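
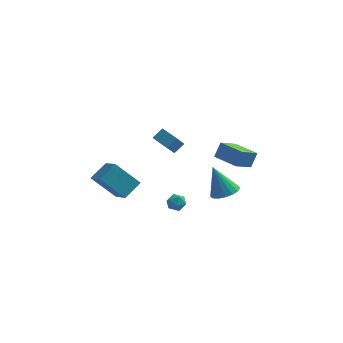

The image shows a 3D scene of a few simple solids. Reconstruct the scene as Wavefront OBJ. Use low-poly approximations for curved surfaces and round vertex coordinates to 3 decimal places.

v -0.623 2.354 -1.285
v -0.871 1.219 -0.086
v -0.101 2.847 -0.71
v -0.348 1.711 0.489
v 0.388 1.729 -1.669
v 0.141 0.593 -0.47
v 0.911 2.221 -1.094
v 0.663 1.086 0.105
v -2.839 -4.943 0.062
v -2.11 -3.963 0.806
v -3.683 -3.647 -0.818
v -2.955 -2.667 -0.074
v -1.345 -4.953 -1.386
v -0.617 -3.973 -0.642
v -2.19 -3.657 -2.266
v -1.461 -2.677 -1.522
v 4.033 -1.465 -2.618
v 4.775 -0.922 -2.382
v 3.227 -1.215 -0.662
v 4.471 -0.626 -2.545
v 4.066 -0.522 -2.725
v 3.654 -0.635 -2.88
v 3.329 -0.937 -2.976
v 3.164 -1.361 -2.989
v 3.199 -1.809 -2.917
v 3.425 -2.178 -2.777
v 3.789 -2.384 -2.6
v 4.21 -2.379 -2.428
v 4.59 -2.165 -2.299
v 4.842 -1.791 -2.243
v 4.909 -1.342 -2.273
v 2.579 3.675 -3.024
v 2.9 4.135 -1.997
v 3.376 4.788 -3.772
v 3.696 5.249 -2.745
v 4.104 2.591 -3.015
v 4.424 3.052 -1.988
v 4.9 3.705 -3.763
v 5.221 4.165 -2.736
v 0.455 -1.35 -3.956
v 0.96 -0.9 -4.052
v 1.2 -2.14 -3.748
v 1.705 -1.69 -3.844
v 1.298 -1.635 -3.298
v 0.837 -1.146 -3.427
v 1.323 -1.894 -4.373
v 0.862 -1.405 -4.502
v 1.496 -1.235 -4.31
v 1.48 -1.075 -3.646
v 0.68 -1.965 -4.154
v 0.664 -1.805 -3.49
f 2 4 1
f 5 2 1
f 1 4 3
f 3 5 1
f 2 8 4
f 6 2 5
f 6 8 2
f 4 8 3
f 7 5 3
f 3 8 7
f 7 6 5
f 8 6 7
f 10 12 9
f 13 10 9
f 9 12 11
f 11 13 9
f 10 16 12
f 14 10 13
f 14 16 10
f 12 16 11
f 15 13 11
f 11 16 15
f 15 14 13
f 16 14 15
f 18 17 20
f 18 20 19
f 20 17 21
f 20 21 19
f 21 17 22
f 21 22 19
f 22 17 23
f 22 23 19
f 23 17 24
f 23 24 19
f 24 17 25
f 24 25 19
f 25 17 26
f 25 26 19
f 26 17 27
f 26 27 19
f 27 17 28
f 27 28 19
f 28 17 29
f 28 29 19
f 29 17 30
f 29 30 19
f 30 17 31
f 30 31 19
f 31 17 18
f 31 18 19
f 33 35 32
f 36 33 32
f 32 35 34
f 34 36 32
f 33 39 35
f 37 33 36
f 37 39 33
f 35 39 34
f 38 36 34
f 34 39 38
f 38 37 36
f 39 37 38
f 40 51 45
f 40 45 41
f 40 41 47
f 40 47 50
f 40 50 51
f 41 45 49
f 45 51 44
f 51 50 42
f 50 47 46
f 47 41 48
f 43 49 44
f 43 44 42
f 43 42 46
f 43 46 48
f 43 48 49
f 44 49 45
f 42 44 51
f 46 42 50
f 48 46 47
f 49 48 41



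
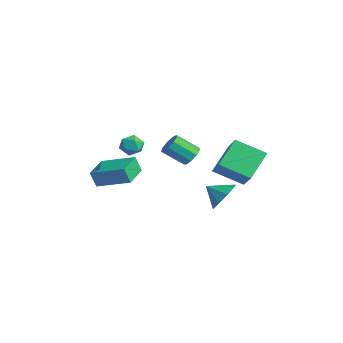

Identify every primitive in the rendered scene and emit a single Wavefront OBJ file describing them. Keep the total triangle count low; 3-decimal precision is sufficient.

v -3.486 -1.666 -0.377
v -2.908 -1.194 -0.36
v -3.092 -2.186 0.64
v -2.514 -1.714 0.657
v -3.206 -1.461 0.78
v -3.449 -1.14 0.152
v -2.551 -2.24 0.128
v -2.794 -1.919 -0.5
v -2.33 -1.548 -0.047
v -2.735 -1.068 0.355
v -3.265 -2.312 -0.075
v -3.67 -1.832 0.327
v -3.297 1.932 -1.403
v -2.973 2.251 -0.844
v -3.499 1.127 0.102
v -3.823 0.808 -0.457
v -3.432 2.423 -0.894
v -3.958 1.3 0.052
v -3.827 2.366 -1.182
v -4.353 1.242 -0.236
v -3.975 2.105 -1.574
v -4.501 0.982 -0.628
v -3.805 1.764 -1.885
v -4.331 0.64 -0.939
v -3.397 1.501 -1.971
v -3.923 0.377 -1.025
v -2.943 1.439 -1.791
v -3.469 0.316 -0.845
v -2.654 1.608 -1.43
v -3.18 0.485 -0.484
v -2.666 1.929 -1.056
v -3.192 0.805 -0.11
v 2.104 1.4 -2.114
v 2.933 1.191 -1.558
v 1.476 0.64 -1.466
v 2.518 1.784 -1.265
v 1.86 2.152 -1.469
v 1.345 2.079 -2.052
v 1.275 1.609 -2.671
v 1.69 1.016 -2.964
v 2.347 0.648 -2.76
v 2.862 0.721 -2.177
v 0.932 3.043 -2
v 0.006 1.636 -1.145
v 0.186 4.318 -0.711
v -0.74 2.91 0.145
v 2.36 2.77 -0.905
v 1.434 1.362 -0.049
v 1.614 4.044 0.385
v 0.688 2.637 1.24
v -1.79 -4.155 -1.993
v -1.909 -4.466 -1.018
v -2.996 -3.049 -1.787
v -3.115 -3.36 -0.813
v -0.425 -2.78 -1.387
v -0.544 -3.091 -0.413
v -1.631 -1.674 -1.182
v -1.75 -1.985 -0.207
f 1 12 6
f 1 6 2
f 1 2 8
f 1 8 11
f 1 11 12
f 2 6 10
f 6 12 5
f 12 11 3
f 11 8 7
f 8 2 9
f 4 10 5
f 4 5 3
f 4 3 7
f 4 7 9
f 4 9 10
f 5 10 6
f 3 5 12
f 7 3 11
f 9 7 8
f 10 9 2
f 14 13 17
f 14 17 15
f 15 17 18
f 15 18 16
f 17 13 19
f 17 19 18
f 18 19 20
f 18 20 16
f 19 13 21
f 19 21 20
f 20 21 22
f 20 22 16
f 21 13 23
f 21 23 22
f 22 23 24
f 22 24 16
f 23 13 25
f 23 25 24
f 24 25 26
f 24 26 16
f 25 13 27
f 25 27 26
f 26 27 28
f 26 28 16
f 27 13 29
f 27 29 28
f 28 29 30
f 28 30 16
f 29 13 31
f 29 31 30
f 30 31 32
f 30 32 16
f 31 13 14
f 31 14 32
f 32 14 15
f 32 15 16
f 34 33 36
f 34 36 35
f 36 33 37
f 36 37 35
f 37 33 38
f 37 38 35
f 38 33 39
f 38 39 35
f 39 33 40
f 39 40 35
f 40 33 41
f 40 41 35
f 41 33 42
f 41 42 35
f 42 33 34
f 42 34 35
f 44 46 43
f 47 44 43
f 43 46 45
f 45 47 43
f 44 50 46
f 48 44 47
f 48 50 44
f 46 50 45
f 49 47 45
f 45 50 49
f 49 48 47
f 50 48 49
f 52 54 51
f 55 52 51
f 51 54 53
f 53 55 51
f 52 58 54
f 56 52 55
f 56 58 52
f 54 58 53
f 57 55 53
f 53 58 57
f 57 56 55
f 58 56 57



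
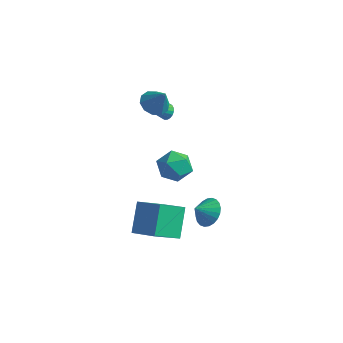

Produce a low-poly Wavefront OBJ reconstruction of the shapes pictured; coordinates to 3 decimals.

v 3.025 -1.958 -2.334
v 3.843 -2.086 -1.911
v 2.595 -2.622 -1.706
v 3.704 -1.812 -1.716
v 3.462 -1.561 -1.616
v 3.154 -1.37 -1.625
v 2.826 -1.269 -1.742
v 2.528 -1.273 -1.949
v 2.305 -1.38 -2.215
v 2.193 -1.576 -2.499
v 2.207 -1.83 -2.758
v 2.345 -2.104 -2.952
v 2.587 -2.355 -3.052
v 2.896 -2.546 -3.043
v 3.224 -2.647 -2.926
v 3.522 -2.643 -2.719
v 3.744 -2.535 -2.453
v 3.856 -2.34 -2.169
v -2.147 1.991 0.88
v -1.988 2.258 1.334
v -2.893 0.669 1.92
v -2.211 2.351 1.291
v -2.421 2.371 1.167
v -2.577 2.317 0.986
v -2.647 2.198 0.784
v -2.618 2.038 0.601
v -2.496 1.868 0.473
v -2.305 1.723 0.426
v -2.082 1.631 0.469
v -1.872 1.61 0.593
v -1.717 1.664 0.774
v -1.646 1.784 0.976
v -1.675 1.944 1.159
v -1.797 2.113 1.287
v 0.18 -2.589 1.089
v 0.704 -1.93 1.736
v 1.496 -2.55 -0.016
v 2.02 -1.891 0.631
v 1.862 -2.901 0.918
v 1.048 -2.925 1.6
v 1.152 -1.555 0.12
v 0.338 -1.579 0.802
v 1.304 -1.29 1.137
v 1.743 -2.122 1.63
v 0.457 -2.358 0.09
v 0.896 -3.19 0.583
v 0.481 -3.007 -4.812
v -0.151 -4.492 -3.736
v -0.001 -1.75 -3.36
v -0.633 -3.235 -2.284
v 2.053 -3.185 -4.136
v 1.421 -4.67 -3.06
v 1.571 -1.928 -2.684
v 0.939 -3.413 -1.608
v -1.869 0.346 2.89
v -1.208 0.017 2.43
v -1.071 0.214 4.13
v -1.149 0.552 2.448
v -1.364 1.007 2.635
v -1.773 1.21 2.92
v -2.218 1.083 3.194
v -2.53 0.674 3.351
v -2.59 0.14 3.333
v -2.374 -0.315 3.145
v -1.965 -0.518 2.861
v -1.52 -0.391 2.587
f 2 1 4
f 2 4 3
f 4 1 5
f 4 5 3
f 5 1 6
f 5 6 3
f 6 1 7
f 6 7 3
f 7 1 8
f 7 8 3
f 8 1 9
f 8 9 3
f 9 1 10
f 9 10 3
f 10 1 11
f 10 11 3
f 11 1 12
f 11 12 3
f 12 1 13
f 12 13 3
f 13 1 14
f 13 14 3
f 14 1 15
f 14 15 3
f 15 1 16
f 15 16 3
f 16 1 17
f 16 17 3
f 17 1 18
f 17 18 3
f 18 1 2
f 18 2 3
f 20 19 22
f 20 22 21
f 22 19 23
f 22 23 21
f 23 19 24
f 23 24 21
f 24 19 25
f 24 25 21
f 25 19 26
f 25 26 21
f 26 19 27
f 26 27 21
f 27 19 28
f 27 28 21
f 28 19 29
f 28 29 21
f 29 19 30
f 29 30 21
f 30 19 31
f 30 31 21
f 31 19 32
f 31 32 21
f 32 19 33
f 32 33 21
f 33 19 34
f 33 34 21
f 34 19 20
f 34 20 21
f 35 46 40
f 35 40 36
f 35 36 42
f 35 42 45
f 35 45 46
f 36 40 44
f 40 46 39
f 46 45 37
f 45 42 41
f 42 36 43
f 38 44 39
f 38 39 37
f 38 37 41
f 38 41 43
f 38 43 44
f 39 44 40
f 37 39 46
f 41 37 45
f 43 41 42
f 44 43 36
f 48 50 47
f 51 48 47
f 47 50 49
f 49 51 47
f 48 54 50
f 52 48 51
f 52 54 48
f 50 54 49
f 53 51 49
f 49 54 53
f 53 52 51
f 54 52 53
f 56 55 58
f 56 58 57
f 58 55 59
f 58 59 57
f 59 55 60
f 59 60 57
f 60 55 61
f 60 61 57
f 61 55 62
f 61 62 57
f 62 55 63
f 62 63 57
f 63 55 64
f 63 64 57
f 64 55 65
f 64 65 57
f 65 55 66
f 65 66 57
f 66 55 56
f 66 56 57



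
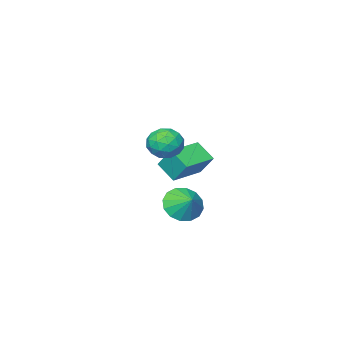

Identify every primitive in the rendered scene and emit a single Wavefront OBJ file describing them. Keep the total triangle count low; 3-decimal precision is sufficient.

v -4.162 -3.87 -1.582
v -4.243 -2.988 -0.421
v -4.277 -2.826 -2.382
v -4.358 -1.945 -1.221
v -2.282 -3.675 -1.599
v -2.363 -2.794 -0.438
v -2.397 -2.632 -2.399
v -2.478 -1.75 -1.238
v -1.716 -1.1 -3.298
v -0.672 -1.276 -3.361
v -1.524 -0.2 -2.642
v -0.786 -0.944 -3.783
v -1.148 -0.654 -4.075
v -1.663 -0.484 -4.159
v -2.192 -0.478 -4.012
v -2.593 -0.639 -3.674
v -2.759 -0.924 -3.236
v -2.645 -1.256 -2.814
v -2.283 -1.546 -2.521
v -1.768 -1.716 -2.437
v -1.239 -1.722 -2.584
v -0.838 -1.561 -2.922
v 1.869 3.119 3.022
v 2.632 3.181 2.54
v 1.948 1.659 2.96
v 2.711 1.721 2.478
v 2.705 1.964 3.35
v 2.656 2.866 3.388
v 1.924 1.974 2.112
v 1.875 2.876 2.15
v 2.666 2.473 1.978
v 3.149 2.467 2.743
v 1.431 2.373 2.757
v 1.914 2.367 3.522
v 2.243 3.278 2.786
v 2.337 1.562 2.714
v 2.333 1.705 3.226
v 2.782 1.741 2.943
v 2.257 3.093 3.284
v 2.706 3.129 3.002
v 2.749 2.414 3.477
v 1.874 1.711 2.498
v 2.323 1.747 2.216
v 1.798 3.099 2.557
v 2.247 3.135 2.274
v 1.831 2.426 2.023
v 2.712 2.898 2.173
v 2.759 2.04 2.137
v 2.296 2.189 1.922
v 2.267 2.719 1.944
v 2.996 2.895 2.623
v 3.042 2.037 2.586
v 3.039 2.18 3.098
v 3.01 2.71 3.121
v 3.016 2.479 2.292
v 1.538 2.803 2.914
v 1.584 1.945 2.877
v 1.57 2.13 2.379
v 1.541 2.66 2.402
v 1.821 2.8 3.363
v 1.868 1.942 3.327
v 2.313 2.121 3.556
v 2.284 2.651 3.578
v 1.564 2.361 3.208
f 2 4 1
f 5 2 1
f 1 4 3
f 3 5 1
f 2 8 4
f 6 2 5
f 6 8 2
f 4 8 3
f 7 5 3
f 3 8 7
f 7 6 5
f 8 6 7
f 10 9 12
f 10 12 11
f 12 9 13
f 12 13 11
f 13 9 14
f 13 14 11
f 14 9 15
f 14 15 11
f 15 9 16
f 15 16 11
f 16 9 17
f 16 17 11
f 17 9 18
f 17 18 11
f 18 9 19
f 18 19 11
f 19 9 20
f 19 20 11
f 20 9 21
f 20 21 11
f 21 9 22
f 21 22 11
f 22 9 10
f 22 10 11
f 23 60 39
f 60 34 63
f 39 63 28
f 60 63 39
f 23 39 35
f 39 28 40
f 35 40 24
f 39 40 35
f 23 35 44
f 35 24 45
f 44 45 30
f 35 45 44
f 23 44 56
f 44 30 59
f 56 59 33
f 44 59 56
f 23 56 60
f 56 33 64
f 60 64 34
f 56 64 60
f 24 40 51
f 40 28 54
f 51 54 32
f 40 54 51
f 28 63 41
f 63 34 62
f 41 62 27
f 63 62 41
f 34 64 61
f 64 33 57
f 61 57 25
f 64 57 61
f 33 59 58
f 59 30 46
f 58 46 29
f 59 46 58
f 30 45 50
f 45 24 47
f 50 47 31
f 45 47 50
f 26 52 38
f 52 32 53
f 38 53 27
f 52 53 38
f 26 38 36
f 38 27 37
f 36 37 25
f 38 37 36
f 26 36 43
f 36 25 42
f 43 42 29
f 36 42 43
f 26 43 48
f 43 29 49
f 48 49 31
f 43 49 48
f 26 48 52
f 48 31 55
f 52 55 32
f 48 55 52
f 27 53 41
f 53 32 54
f 41 54 28
f 53 54 41
f 25 37 61
f 37 27 62
f 61 62 34
f 37 62 61
f 29 42 58
f 42 25 57
f 58 57 33
f 42 57 58
f 31 49 50
f 49 29 46
f 50 46 30
f 49 46 50
f 32 55 51
f 55 31 47
f 51 47 24
f 55 47 51



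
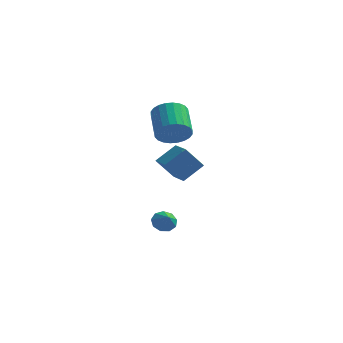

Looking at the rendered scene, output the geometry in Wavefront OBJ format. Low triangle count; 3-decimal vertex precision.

v -2.263 1.078 -3.535
v -1.86 0.789 -4.111
v -1.777 0.462 -2.885
v -1.612 1.198 -3.908
v -1.668 1.552 -3.531
v -2.003 1.684 -3.156
v -2.459 1.532 -2.958
v -2.824 1.169 -3.031
v -2.926 0.763 -3.339
v -2.718 0.505 -3.74
v -2.297 0.515 -4.044
v -1.861 1.557 -0.186
v -2.761 1.092 1.104
v -0.99 2.468 0.751
v -1.891 2.003 2.04
v -0.909 0.397 0.06
v -1.81 -0.068 1.349
v -0.039 1.308 0.996
v -0.939 0.843 2.286
v -1.731 1.155 3.26
v -1.393 0.736 4.173
v -2.15 2.306 5.173
v -2.489 2.725 4.26
v -1.066 0.965 4.062
v -1.824 2.534 5.063
v -0.84 1.222 3.83
v -1.598 2.791 4.831
v -0.75 1.469 3.511
v -1.508 3.038 4.511
v -0.809 1.668 3.153
v -1.567 3.238 4.154
v -1.009 1.789 2.812
v -1.767 3.359 3.813
v -1.319 1.814 2.539
v -2.077 3.384 3.54
v -1.691 1.738 2.375
v -2.449 3.308 3.376
v -2.07 1.574 2.347
v -2.827 3.144 3.347
v -2.396 1.346 2.457
v -3.154 2.915 3.458
v -2.622 1.089 2.689
v -3.38 2.658 3.69
v -2.712 0.842 3.009
v -3.47 2.411 4.009
v -2.653 0.642 3.366
v -3.411 2.212 4.367
v -2.453 0.521 3.707
v -3.211 2.091 4.708
v -2.143 0.496 3.98
v -2.901 2.066 4.981
v -1.771 0.572 4.144
v -2.529 2.142 5.145
f 2 1 4
f 2 4 3
f 4 1 5
f 4 5 3
f 5 1 6
f 5 6 3
f 6 1 7
f 6 7 3
f 7 1 8
f 7 8 3
f 8 1 9
f 8 9 3
f 9 1 10
f 9 10 3
f 10 1 11
f 10 11 3
f 11 1 2
f 11 2 3
f 13 15 12
f 16 13 12
f 12 15 14
f 14 16 12
f 13 19 15
f 17 13 16
f 17 19 13
f 15 19 14
f 18 16 14
f 14 19 18
f 18 17 16
f 19 17 18
f 21 20 24
f 21 24 22
f 22 24 25
f 22 25 23
f 24 20 26
f 24 26 25
f 25 26 27
f 25 27 23
f 26 20 28
f 26 28 27
f 27 28 29
f 27 29 23
f 28 20 30
f 28 30 29
f 29 30 31
f 29 31 23
f 30 20 32
f 30 32 31
f 31 32 33
f 31 33 23
f 32 20 34
f 32 34 33
f 33 34 35
f 33 35 23
f 34 20 36
f 34 36 35
f 35 36 37
f 35 37 23
f 36 20 38
f 36 38 37
f 37 38 39
f 37 39 23
f 38 20 40
f 38 40 39
f 39 40 41
f 39 41 23
f 40 20 42
f 40 42 41
f 41 42 43
f 41 43 23
f 42 20 44
f 42 44 43
f 43 44 45
f 43 45 23
f 44 20 46
f 44 46 45
f 45 46 47
f 45 47 23
f 46 20 48
f 46 48 47
f 47 48 49
f 47 49 23
f 48 20 50
f 48 50 49
f 49 50 51
f 49 51 23
f 50 20 52
f 50 52 51
f 51 52 53
f 51 53 23
f 52 20 21
f 52 21 53
f 53 21 22
f 53 22 23



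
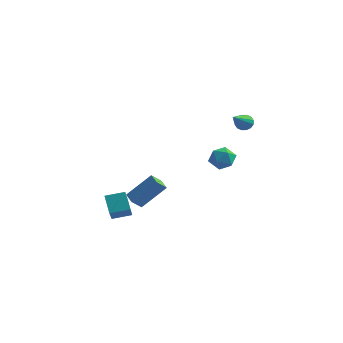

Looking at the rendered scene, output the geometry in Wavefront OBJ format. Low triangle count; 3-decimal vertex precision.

v 1.109 4.588 1.41
v 1.596 4.433 1.135
v 1.191 2.792 2.57
v 1.688 4.591 1.373
v 1.625 4.748 1.621
v 1.424 4.863 1.813
v 1.139 4.903 1.896
v 0.845 4.86 1.85
v 0.623 4.744 1.685
v 0.53 4.586 1.447
v 0.593 4.429 1.199
v 0.794 4.314 1.008
v 1.08 4.273 0.924
v 1.373 4.317 0.971
v -3.546 0.135 -3.897
v -3.891 -0.423 -3.28
v -2.393 0.991 -2.475
v -2.739 0.433 -1.859
v -2.921 -0.433 -4.061
v -3.267 -0.991 -3.445
v -1.769 0.423 -2.64
v -2.114 -0.135 -2.023
v 0.968 2.313 0.356
v 1.672 2.284 -0.14
v 0.328 1.416 -0.5
v 1.032 1.387 -0.996
v 1.047 1.039 -0.208
v 1.442 1.593 0.321
v 0.558 2.107 -0.961
v 0.953 2.661 -0.432
v 1.419 2.157 -0.955
v 1.721 1.497 -0.489
v 0.279 2.203 -0.151
v 0.581 1.543 0.315
v -3.181 -3.516 -3.59
v -2.817 -4.442 -2.634
v -3.83 -2.849 -2.697
v -3.465 -3.775 -1.741
v -2.235 -2.905 -3.359
v -1.87 -3.831 -2.403
v -2.883 -2.238 -2.466
v -2.519 -3.164 -1.51
f 2 1 4
f 2 4 3
f 4 1 5
f 4 5 3
f 5 1 6
f 5 6 3
f 6 1 7
f 6 7 3
f 7 1 8
f 7 8 3
f 8 1 9
f 8 9 3
f 9 1 10
f 9 10 3
f 10 1 11
f 10 11 3
f 11 1 12
f 11 12 3
f 12 1 13
f 12 13 3
f 13 1 14
f 13 14 3
f 14 1 2
f 14 2 3
f 16 18 15
f 19 16 15
f 15 18 17
f 17 19 15
f 16 22 18
f 20 16 19
f 20 22 16
f 18 22 17
f 21 19 17
f 17 22 21
f 21 20 19
f 22 20 21
f 23 34 28
f 23 28 24
f 23 24 30
f 23 30 33
f 23 33 34
f 24 28 32
f 28 34 27
f 34 33 25
f 33 30 29
f 30 24 31
f 26 32 27
f 26 27 25
f 26 25 29
f 26 29 31
f 26 31 32
f 27 32 28
f 25 27 34
f 29 25 33
f 31 29 30
f 32 31 24
f 36 38 35
f 39 36 35
f 35 38 37
f 37 39 35
f 36 42 38
f 40 36 39
f 40 42 36
f 38 42 37
f 41 39 37
f 37 42 41
f 41 40 39
f 42 40 41



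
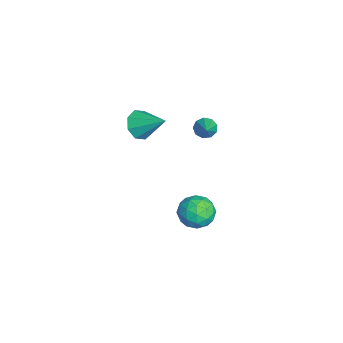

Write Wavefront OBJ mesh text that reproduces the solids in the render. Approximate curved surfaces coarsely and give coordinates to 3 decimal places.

v 3.947 3.072 1.8
v 4.439 2.3 1.562
v 2.641 2.34 1.478
v 3.133 1.568 1.24
v 3.097 1.846 2.144
v 3.904 2.298 2.343
v 3.176 2.342 0.697
v 3.983 2.794 0.896
v 3.962 1.848 0.881
v 3.913 1.542 1.775
v 3.167 3.098 1.265
v 3.118 2.792 2.159
v 4.308 2.75 1.709
v 2.772 1.89 1.331
v 2.751 2.053 1.862
v 3.04 1.599 1.722
v 3.993 2.75 2.168
v 4.282 2.295 2.028
v 3.494 2.029 2.37
v 2.798 2.345 1.012
v 3.087 1.89 0.872
v 4.04 3.041 1.318
v 4.329 2.587 1.178
v 3.586 2.611 0.67
v 4.317 2.031 1.169
v 3.549 1.6 0.98
v 3.574 2.055 0.661
v 4.049 2.321 0.777
v 4.288 1.851 1.694
v 3.52 1.42 1.505
v 3.499 1.584 2.036
v 3.973 1.85 2.153
v 4.008 1.585 1.294
v 3.56 3.22 1.535
v 2.792 2.789 1.346
v 3.107 2.79 0.887
v 3.581 3.056 1.004
v 3.531 3.04 2.06
v 2.763 2.609 1.871
v 3.031 2.319 2.263
v 3.506 2.585 2.379
v 3.072 3.055 1.746
v -2.843 3.144 1.891
v -2.526 3.407 1.454
v -1.717 3.116 2.689
v -2.692 3.692 1.698
v -2.928 3.721 2.032
v -3.125 3.48 2.3
v -3.189 3.082 2.377
v -3.091 2.713 2.226
v -2.877 2.546 1.919
v -2.647 2.658 1.598
v -2.509 2.998 1.414
v -2.596 -0.008 2.505
v -2.114 0.225 1.806
v -1.764 1.188 3.475
v -2.684 0.58 1.856
v -3.202 0.591 2.286
v -3.365 0.251 2.845
v -3.077 -0.24 3.204
v -2.507 -0.596 3.154
v -1.989 -0.607 2.723
v -1.826 -0.267 2.165
f 1 38 17
f 38 12 41
f 17 41 6
f 38 41 17
f 1 17 13
f 17 6 18
f 13 18 2
f 17 18 13
f 1 13 22
f 13 2 23
f 22 23 8
f 13 23 22
f 1 22 34
f 22 8 37
f 34 37 11
f 22 37 34
f 1 34 38
f 34 11 42
f 38 42 12
f 34 42 38
f 2 18 29
f 18 6 32
f 29 32 10
f 18 32 29
f 6 41 19
f 41 12 40
f 19 40 5
f 41 40 19
f 12 42 39
f 42 11 35
f 39 35 3
f 42 35 39
f 11 37 36
f 37 8 24
f 36 24 7
f 37 24 36
f 8 23 28
f 23 2 25
f 28 25 9
f 23 25 28
f 4 30 16
f 30 10 31
f 16 31 5
f 30 31 16
f 4 16 14
f 16 5 15
f 14 15 3
f 16 15 14
f 4 14 21
f 14 3 20
f 21 20 7
f 14 20 21
f 4 21 26
f 21 7 27
f 26 27 9
f 21 27 26
f 4 26 30
f 26 9 33
f 30 33 10
f 26 33 30
f 5 31 19
f 31 10 32
f 19 32 6
f 31 32 19
f 3 15 39
f 15 5 40
f 39 40 12
f 15 40 39
f 7 20 36
f 20 3 35
f 36 35 11
f 20 35 36
f 9 27 28
f 27 7 24
f 28 24 8
f 27 24 28
f 10 33 29
f 33 9 25
f 29 25 2
f 33 25 29
f 44 43 46
f 44 46 45
f 46 43 47
f 46 47 45
f 47 43 48
f 47 48 45
f 48 43 49
f 48 49 45
f 49 43 50
f 49 50 45
f 50 43 51
f 50 51 45
f 51 43 52
f 51 52 45
f 52 43 53
f 52 53 45
f 53 43 44
f 53 44 45
f 55 54 57
f 55 57 56
f 57 54 58
f 57 58 56
f 58 54 59
f 58 59 56
f 59 54 60
f 59 60 56
f 60 54 61
f 60 61 56
f 61 54 62
f 61 62 56
f 62 54 63
f 62 63 56
f 63 54 55
f 63 55 56



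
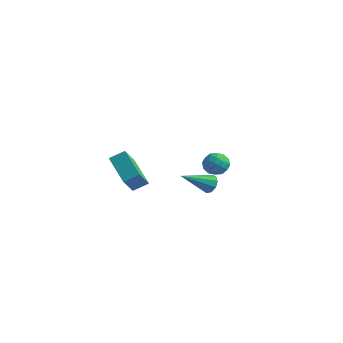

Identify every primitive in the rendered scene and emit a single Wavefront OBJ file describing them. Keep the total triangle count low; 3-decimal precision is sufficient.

v -0.699 4.515 -0.809
v 0.049 4.108 -0.675
v -1.389 3.332 -0.545
v -0.641 2.925 -0.411
v -0.913 3.523 0.148
v -0.486 4.254 -0.015
v -0.854 3.186 -1.205
v -0.427 3.917 -1.368
v -0.046 3.287 -0.92
v -0.083 3.495 -0.084
v -1.257 3.945 -1.136
v -1.294 4.153 -0.3
v -0.264 4.415 -0.765
v -1.076 3.025 -0.455
v -1.236 3.376 -0.126
v -0.796 3.137 -0.047
v -0.579 4.501 -0.378
v -0.139 4.262 -0.299
v -0.705 3.918 0.185
v -1.201 3.178 -0.921
v -0.761 2.939 -0.842
v -0.544 4.303 -1.173
v -0.104 4.064 -1.094
v -0.635 3.522 -1.405
v 0.119 3.693 -0.83
v -0.286 2.998 -0.675
v -0.412 3.152 -1.141
v -0.161 3.581 -1.237
v 0.098 3.816 -0.339
v -0.308 3.12 -0.184
v -0.468 3.472 0.145
v -0.217 3.902 0.049
v 0.042 3.333 -0.483
v -1.032 4.32 -1.036
v -1.438 3.624 -0.881
v -1.123 3.538 -1.269
v -0.872 3.968 -1.365
v -1.054 4.442 -0.545
v -1.459 3.747 -0.39
v -1.179 3.859 0.017
v -0.928 4.288 -0.079
v -1.382 4.107 -0.737
v -1.36 -3.856 0.922
v -1.235 -4.934 2.269
v -2.931 -2.952 1.792
v -2.806 -4.03 3.139
v -0.734 -3.21 1.381
v -0.609 -4.288 2.728
v -2.305 -2.306 2.251
v -2.18 -3.384 3.598
v 0.554 1.113 -0.53
v 0.934 0.64 -0.816
v -0.474 -0.393 0.59
v 1.133 0.79 -0.432
v 1.062 1.091 -0.094
v 0.753 1.402 0.04
v 0.351 1.577 -0.093
v 0.044 1.535 -0.431
v -0.024 1.296 -0.815
v 0.178 0.97 -1.067
v 0.557 0.711 -1.067
f 1 38 17
f 38 12 41
f 17 41 6
f 38 41 17
f 1 17 13
f 17 6 18
f 13 18 2
f 17 18 13
f 1 13 22
f 13 2 23
f 22 23 8
f 13 23 22
f 1 22 34
f 22 8 37
f 34 37 11
f 22 37 34
f 1 34 38
f 34 11 42
f 38 42 12
f 34 42 38
f 2 18 29
f 18 6 32
f 29 32 10
f 18 32 29
f 6 41 19
f 41 12 40
f 19 40 5
f 41 40 19
f 12 42 39
f 42 11 35
f 39 35 3
f 42 35 39
f 11 37 36
f 37 8 24
f 36 24 7
f 37 24 36
f 8 23 28
f 23 2 25
f 28 25 9
f 23 25 28
f 4 30 16
f 30 10 31
f 16 31 5
f 30 31 16
f 4 16 14
f 16 5 15
f 14 15 3
f 16 15 14
f 4 14 21
f 14 3 20
f 21 20 7
f 14 20 21
f 4 21 26
f 21 7 27
f 26 27 9
f 21 27 26
f 4 26 30
f 26 9 33
f 30 33 10
f 26 33 30
f 5 31 19
f 31 10 32
f 19 32 6
f 31 32 19
f 3 15 39
f 15 5 40
f 39 40 12
f 15 40 39
f 7 20 36
f 20 3 35
f 36 35 11
f 20 35 36
f 9 27 28
f 27 7 24
f 28 24 8
f 27 24 28
f 10 33 29
f 33 9 25
f 29 25 2
f 33 25 29
f 44 46 43
f 47 44 43
f 43 46 45
f 45 47 43
f 44 50 46
f 48 44 47
f 48 50 44
f 46 50 45
f 49 47 45
f 45 50 49
f 49 48 47
f 50 48 49
f 52 51 54
f 52 54 53
f 54 51 55
f 54 55 53
f 55 51 56
f 55 56 53
f 56 51 57
f 56 57 53
f 57 51 58
f 57 58 53
f 58 51 59
f 58 59 53
f 59 51 60
f 59 60 53
f 60 51 61
f 60 61 53
f 61 51 52
f 61 52 53



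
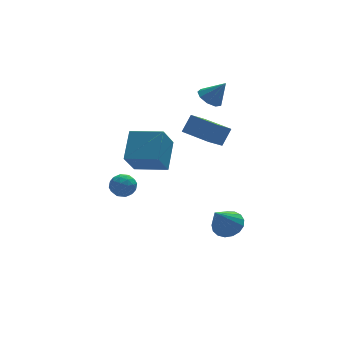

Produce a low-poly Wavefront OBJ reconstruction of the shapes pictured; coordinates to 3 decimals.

v -4.566 0.865 -2.407
v -3.835 1.346 -2.636
v -3.705 -0.166 -1.824
v -2.974 0.315 -2.053
v -3.529 0.616 -1.405
v -4.06 1.253 -1.765
v -3.48 -0.073 -2.695
v -4.011 0.564 -3.055
v -3.164 0.766 -2.814
v -3.194 1.192 -2.017
v -4.346 -0.012 -2.443
v -4.376 0.414 -1.646
v -4.276 1.196 -2.572
v -3.264 -0.016 -1.888
v -3.59 0.161 -1.507
v -3.16 0.444 -1.641
v -4.408 1.141 -2.06
v -3.979 1.424 -2.195
v -3.799 0.995 -1.472
v -3.561 -0.244 -2.265
v -3.132 0.039 -2.4
v -4.38 0.736 -2.819
v -3.95 1.019 -2.953
v -3.741 0.185 -2.988
v -3.452 1.138 -2.812
v -2.946 0.532 -2.469
v -3.243 0.304 -2.847
v -3.556 0.678 -3.058
v -3.469 1.388 -2.343
v -2.964 0.782 -2.001
v -3.289 0.959 -1.62
v -3.602 1.333 -1.831
v -3.075 1.047 -2.448
v -4.576 0.398 -2.459
v -4.071 -0.208 -2.117
v -3.938 -0.153 -2.629
v -4.251 0.221 -2.84
v -4.594 0.648 -1.991
v -4.088 0.042 -1.648
v -3.984 0.502 -1.402
v -4.297 0.876 -1.613
v -4.465 0.133 -2.012
v 2.381 2.678 3.191
v 3.02 3.294 2.993
v 3.239 2.222 4.549
v 2.583 3.549 3.355
v 2.051 3.397 3.64
v 1.673 2.908 3.715
v 1.627 2.311 3.545
v 1.933 1.886 3.209
v 2.448 1.831 2.864
v 2.932 2.172 2.673
v 3.158 2.75 2.724
v -4.114 -2.961 1.269
v -4.985 -3.849 2.784
v -3.329 -1.483 2.586
v -4.2 -2.371 4.101
v -2.44 -4.109 1.559
v -3.311 -4.997 3.074
v -1.655 -2.631 2.876
v -2.526 -3.519 4.391
v 1.719 -2.689 -4.718
v 2.565 -2.589 -4.12
v 0.601 -3.491 -3.002
v 2.33 -2.153 -4.069
v 1.956 -1.839 -4.166
v 1.528 -1.72 -4.39
v 1.143 -1.823 -4.689
v 0.89 -2.124 -4.994
v 0.828 -2.554 -5.236
v 0.969 -3.015 -5.36
v 1.282 -3.402 -5.336
v 1.696 -3.624 -5.171
v 2.115 -3.633 -4.902
v 2.443 -3.425 -4.591
v 2.605 -3.048 -4.309
v 2.053 -0.583 0.823
v 0.973 -1.137 1.652
v 1.063 1.348 0.825
v -0.016 0.794 1.655
v 2.736 -0.234 1.945
v 1.657 -0.788 2.775
v 1.747 1.697 1.948
v 0.667 1.143 2.777
f 1 38 17
f 38 12 41
f 17 41 6
f 38 41 17
f 1 17 13
f 17 6 18
f 13 18 2
f 17 18 13
f 1 13 22
f 13 2 23
f 22 23 8
f 13 23 22
f 1 22 34
f 22 8 37
f 34 37 11
f 22 37 34
f 1 34 38
f 34 11 42
f 38 42 12
f 34 42 38
f 2 18 29
f 18 6 32
f 29 32 10
f 18 32 29
f 6 41 19
f 41 12 40
f 19 40 5
f 41 40 19
f 12 42 39
f 42 11 35
f 39 35 3
f 42 35 39
f 11 37 36
f 37 8 24
f 36 24 7
f 37 24 36
f 8 23 28
f 23 2 25
f 28 25 9
f 23 25 28
f 4 30 16
f 30 10 31
f 16 31 5
f 30 31 16
f 4 16 14
f 16 5 15
f 14 15 3
f 16 15 14
f 4 14 21
f 14 3 20
f 21 20 7
f 14 20 21
f 4 21 26
f 21 7 27
f 26 27 9
f 21 27 26
f 4 26 30
f 26 9 33
f 30 33 10
f 26 33 30
f 5 31 19
f 31 10 32
f 19 32 6
f 31 32 19
f 3 15 39
f 15 5 40
f 39 40 12
f 15 40 39
f 7 20 36
f 20 3 35
f 36 35 11
f 20 35 36
f 9 27 28
f 27 7 24
f 28 24 8
f 27 24 28
f 10 33 29
f 33 9 25
f 29 25 2
f 33 25 29
f 44 43 46
f 44 46 45
f 46 43 47
f 46 47 45
f 47 43 48
f 47 48 45
f 48 43 49
f 48 49 45
f 49 43 50
f 49 50 45
f 50 43 51
f 50 51 45
f 51 43 52
f 51 52 45
f 52 43 53
f 52 53 45
f 53 43 44
f 53 44 45
f 55 57 54
f 58 55 54
f 54 57 56
f 56 58 54
f 55 61 57
f 59 55 58
f 59 61 55
f 57 61 56
f 60 58 56
f 56 61 60
f 60 59 58
f 61 59 60
f 63 62 65
f 63 65 64
f 65 62 66
f 65 66 64
f 66 62 67
f 66 67 64
f 67 62 68
f 67 68 64
f 68 62 69
f 68 69 64
f 69 62 70
f 69 70 64
f 70 62 71
f 70 71 64
f 71 62 72
f 71 72 64
f 72 62 73
f 72 73 64
f 73 62 74
f 73 74 64
f 74 62 75
f 74 75 64
f 75 62 76
f 75 76 64
f 76 62 63
f 76 63 64
f 78 80 77
f 81 78 77
f 77 80 79
f 79 81 77
f 78 84 80
f 82 78 81
f 82 84 78
f 80 84 79
f 83 81 79
f 79 84 83
f 83 82 81
f 84 82 83



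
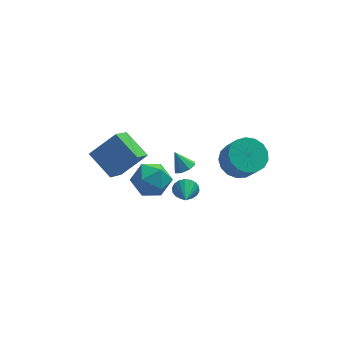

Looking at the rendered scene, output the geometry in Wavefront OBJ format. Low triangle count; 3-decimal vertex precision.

v -4.582 3.027 -1.023
v -5.258 1.835 0.081
v -3.159 3.313 0.156
v -3.835 2.121 1.261
v -3.645 1.739 -1.841
v -4.321 0.547 -0.736
v -2.222 2.025 -0.661
v -2.898 0.833 0.443
v -2.485 2.656 -2.579
v -1.538 2.251 -3.128
v -2.662 1.009 -1.672
v -1.715 0.604 -2.221
v -1.61 1.448 -1.421
v -1.5 2.465 -1.982
v -2.7 0.795 -2.818
v -2.59 1.812 -3.379
v -1.671 1.101 -3.276
v -0.997 1.504 -2.413
v -3.203 1.756 -2.387
v -2.529 2.159 -1.524
v -0.691 -0.992 -0.687
v -0.376 -1.213 -1.26
v -0.869 -2.168 -0.333
v -0.144 -1.187 -1.06
v -0.021 -1.124 -0.786
v -0.03 -1.034 -0.493
v -0.171 -0.936 -0.238
v -0.414 -0.849 -0.072
v -0.712 -0.791 -0.027
v -1.006 -0.772 -0.114
v -1.238 -0.797 -0.314
v -1.361 -0.861 -0.588
v -1.352 -0.951 -0.881
v -1.212 -1.049 -1.136
v -0.968 -1.136 -1.302
v -0.67 -1.194 -1.346
v 1.825 -1.654 2.064
v 2.828 -1.408 1.936
v 3.177 -2.2 3.149
v 2.175 -2.446 3.276
v 2.651 -1.043 2.225
v 3 -1.835 3.438
v 2.286 -0.818 2.477
v 2.635 -1.61 3.69
v 1.815 -0.785 2.634
v 2.164 -1.577 3.847
v 1.346 -0.951 2.661
v 1.695 -1.742 3.874
v 0.987 -1.278 2.551
v 1.336 -2.069 3.763
v 0.821 -1.691 2.329
v 1.17 -2.483 3.542
v 0.884 -2.096 2.046
v 1.233 -2.888 3.259
v 1.163 -2.399 1.768
v 1.512 -3.191 2.98
v 1.594 -2.532 1.557
v 1.943 -3.324 2.77
v 2.078 -2.464 1.462
v 2.427 -3.256 2.675
v 2.504 -2.21 1.505
v 2.853 -3.002 2.718
v 2.775 -1.829 1.676
v 3.124 -2.621 2.889
v -0.537 0.367 -0.264
v -0.007 0.635 -0.127
v -1.003 0.813 0.664
v -0.28 0.905 -0.393
v -0.703 0.859 -0.584
v -1.03 0.526 -0.587
v -1.068 0.099 -0.401
v -0.795 -0.171 -0.135
v -0.371 -0.125 0.056
v -0.045 0.209 0.059
f 2 4 1
f 5 2 1
f 1 4 3
f 3 5 1
f 2 8 4
f 6 2 5
f 6 8 2
f 4 8 3
f 7 5 3
f 3 8 7
f 7 6 5
f 8 6 7
f 9 20 14
f 9 14 10
f 9 10 16
f 9 16 19
f 9 19 20
f 10 14 18
f 14 20 13
f 20 19 11
f 19 16 15
f 16 10 17
f 12 18 13
f 12 13 11
f 12 11 15
f 12 15 17
f 12 17 18
f 13 18 14
f 11 13 20
f 15 11 19
f 17 15 16
f 18 17 10
f 22 21 24
f 22 24 23
f 24 21 25
f 24 25 23
f 25 21 26
f 25 26 23
f 26 21 27
f 26 27 23
f 27 21 28
f 27 28 23
f 28 21 29
f 28 29 23
f 29 21 30
f 29 30 23
f 30 21 31
f 30 31 23
f 31 21 32
f 31 32 23
f 32 21 33
f 32 33 23
f 33 21 34
f 33 34 23
f 34 21 35
f 34 35 23
f 35 21 36
f 35 36 23
f 36 21 22
f 36 22 23
f 38 37 41
f 38 41 39
f 39 41 42
f 39 42 40
f 41 37 43
f 41 43 42
f 42 43 44
f 42 44 40
f 43 37 45
f 43 45 44
f 44 45 46
f 44 46 40
f 45 37 47
f 45 47 46
f 46 47 48
f 46 48 40
f 47 37 49
f 47 49 48
f 48 49 50
f 48 50 40
f 49 37 51
f 49 51 50
f 50 51 52
f 50 52 40
f 51 37 53
f 51 53 52
f 52 53 54
f 52 54 40
f 53 37 55
f 53 55 54
f 54 55 56
f 54 56 40
f 55 37 57
f 55 57 56
f 56 57 58
f 56 58 40
f 57 37 59
f 57 59 58
f 58 59 60
f 58 60 40
f 59 37 61
f 59 61 60
f 60 61 62
f 60 62 40
f 61 37 63
f 61 63 62
f 62 63 64
f 62 64 40
f 63 37 38
f 63 38 64
f 64 38 39
f 64 39 40
f 66 65 68
f 66 68 67
f 68 65 69
f 68 69 67
f 69 65 70
f 69 70 67
f 70 65 71
f 70 71 67
f 71 65 72
f 71 72 67
f 72 65 73
f 72 73 67
f 73 65 74
f 73 74 67
f 74 65 66
f 74 66 67



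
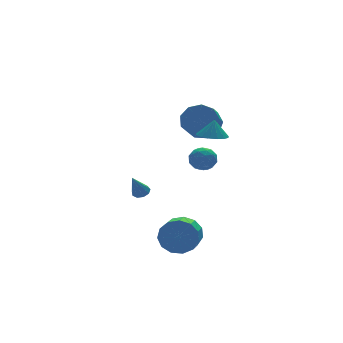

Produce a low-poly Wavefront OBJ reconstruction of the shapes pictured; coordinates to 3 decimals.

v 0.294 -2.979 -3.586
v 0.943 -3.137 -2.712
v 0.155 -4.098 -2.3
v -0.494 -3.941 -3.174
v 0.52 -2.717 -2.542
v -0.268 -3.679 -2.13
v 0.025 -2.38 -2.703
v -0.763 -3.342 -2.291
v -0.384 -2.234 -3.145
v -1.172 -3.196 -2.733
v -0.578 -2.324 -3.727
v -1.367 -3.286 -3.314
v -0.496 -2.622 -4.264
v -1.284 -3.584 -3.851
v -0.162 -3.034 -4.586
v -0.95 -3.995 -4.173
v 0.316 -3.428 -4.59
v -0.472 -4.389 -4.178
v 0.788 -3.68 -4.276
v -0.001 -4.641 -3.864
v 1.102 -3.709 -3.743
v 0.314 -4.67 -3.331
v 1.16 -3.506 -3.16
v 0.372 -4.468 -2.748
v 1.317 3.566 -3.781
v 1.789 3.677 -3.522
v 0.623 3.294 -2.399
v 1.587 3.992 -3.562
v 1.258 4.108 -3.704
v 0.957 3.97 -3.882
v 0.824 3.643 -4.013
v 0.922 3.281 -4.036
v 1.204 3.052 -3.939
v 1.539 3.064 -3.769
v 1.77 3.311 -3.604
v 1.734 -2.528 1.593
v 2.053 -3.064 2.093
v 0.707 -3.296 1.427
v 1.026 -3.832 1.927
v 0.767 -3.129 2.206
v 1.401 -2.655 2.309
v 1.359 -3.705 1.211
v 1.993 -3.231 1.314
v 1.821 -3.791 1.857
v 1.455 -3.435 2.472
v 1.305 -2.925 1.048
v 0.939 -2.569 1.663
v 1.983 -2.729 1.858
v 0.777 -3.631 1.662
v 0.624 -3.219 1.826
v 0.812 -3.533 2.12
v 1.6 -2.488 1.985
v 1.788 -2.803 2.279
v 1.032 -2.842 2.345
v 0.972 -3.557 1.241
v 1.16 -3.872 1.535
v 1.948 -2.827 1.4
v 2.136 -3.141 1.694
v 1.728 -3.518 1.175
v 2.035 -3.471 2.013
v 1.432 -3.922 1.915
v 1.627 -3.848 1.494
v 2 -3.569 1.555
v 1.82 -3.262 2.374
v 1.216 -3.713 2.276
v 1.064 -3.3 2.441
v 1.437 -3.021 2.501
v 1.684 -3.689 2.236
v 1.544 -2.647 1.244
v 0.94 -3.098 1.146
v 1.323 -3.339 1.019
v 1.696 -3.06 1.079
v 1.328 -2.438 1.605
v 0.725 -2.889 1.507
v 0.76 -2.791 1.965
v 1.133 -2.512 2.026
v 1.076 -2.671 1.284
v 1.977 -3.09 3.28
v 2.657 -2.602 3.08
v 2.183 -2.95 4.32
v 2.346 -2.333 3.105
v 1.951 -2.237 3.17
v 1.562 -2.337 3.261
v 1.268 -2.609 3.355
v 1.137 -2.992 3.432
v 1.198 -3.396 3.474
v 1.438 -3.731 3.472
v 1.801 -3.919 3.426
v 2.205 -3.917 3.346
v 2.556 -3.725 3.251
v 2.775 -3.388 3.162
v 2.812 -2.982 3.101
v 3.337 0.192 2.49
v 3.76 0.677 3.345
v 3.127 0.033 4.024
v 2.703 -0.452 3.17
v 3.161 1.035 3.125
v 2.527 0.392 3.804
v 2.644 0.999 2.608
v 2.01 0.355 3.288
v 2.451 0.585 2.036
v 1.818 -0.059 2.716
v 2.673 -0.013 1.677
v 2.039 -0.656 2.356
v 3.205 -0.515 1.698
v 2.571 -1.158 2.377
v 3.799 -0.686 2.09
v 3.165 -1.33 2.769
v 4.177 -0.447 2.669
v 3.543 -1.09 3.348
v 4.161 0.092 3.165
v 3.528 -0.552 3.844
f 2 1 5
f 2 5 3
f 3 5 6
f 3 6 4
f 5 1 7
f 5 7 6
f 6 7 8
f 6 8 4
f 7 1 9
f 7 9 8
f 8 9 10
f 8 10 4
f 9 1 11
f 9 11 10
f 10 11 12
f 10 12 4
f 11 1 13
f 11 13 12
f 12 13 14
f 12 14 4
f 13 1 15
f 13 15 14
f 14 15 16
f 14 16 4
f 15 1 17
f 15 17 16
f 16 17 18
f 16 18 4
f 17 1 19
f 17 19 18
f 18 19 20
f 18 20 4
f 19 1 21
f 19 21 20
f 20 21 22
f 20 22 4
f 21 1 23
f 21 23 22
f 22 23 24
f 22 24 4
f 23 1 2
f 23 2 24
f 24 2 3
f 24 3 4
f 26 25 28
f 26 28 27
f 28 25 29
f 28 29 27
f 29 25 30
f 29 30 27
f 30 25 31
f 30 31 27
f 31 25 32
f 31 32 27
f 32 25 33
f 32 33 27
f 33 25 34
f 33 34 27
f 34 25 35
f 34 35 27
f 35 25 26
f 35 26 27
f 36 73 52
f 73 47 76
f 52 76 41
f 73 76 52
f 36 52 48
f 52 41 53
f 48 53 37
f 52 53 48
f 36 48 57
f 48 37 58
f 57 58 43
f 48 58 57
f 36 57 69
f 57 43 72
f 69 72 46
f 57 72 69
f 36 69 73
f 69 46 77
f 73 77 47
f 69 77 73
f 37 53 64
f 53 41 67
f 64 67 45
f 53 67 64
f 41 76 54
f 76 47 75
f 54 75 40
f 76 75 54
f 47 77 74
f 77 46 70
f 74 70 38
f 77 70 74
f 46 72 71
f 72 43 59
f 71 59 42
f 72 59 71
f 43 58 63
f 58 37 60
f 63 60 44
f 58 60 63
f 39 65 51
f 65 45 66
f 51 66 40
f 65 66 51
f 39 51 49
f 51 40 50
f 49 50 38
f 51 50 49
f 39 49 56
f 49 38 55
f 56 55 42
f 49 55 56
f 39 56 61
f 56 42 62
f 61 62 44
f 56 62 61
f 39 61 65
f 61 44 68
f 65 68 45
f 61 68 65
f 40 66 54
f 66 45 67
f 54 67 41
f 66 67 54
f 38 50 74
f 50 40 75
f 74 75 47
f 50 75 74
f 42 55 71
f 55 38 70
f 71 70 46
f 55 70 71
f 44 62 63
f 62 42 59
f 63 59 43
f 62 59 63
f 45 68 64
f 68 44 60
f 64 60 37
f 68 60 64
f 79 78 81
f 79 81 80
f 81 78 82
f 81 82 80
f 82 78 83
f 82 83 80
f 83 78 84
f 83 84 80
f 84 78 85
f 84 85 80
f 85 78 86
f 85 86 80
f 86 78 87
f 86 87 80
f 87 78 88
f 87 88 80
f 88 78 89
f 88 89 80
f 89 78 90
f 89 90 80
f 90 78 91
f 90 91 80
f 91 78 92
f 91 92 80
f 92 78 79
f 92 79 80
f 94 93 97
f 94 97 95
f 95 97 98
f 95 98 96
f 97 93 99
f 97 99 98
f 98 99 100
f 98 100 96
f 99 93 101
f 99 101 100
f 100 101 102
f 100 102 96
f 101 93 103
f 101 103 102
f 102 103 104
f 102 104 96
f 103 93 105
f 103 105 104
f 104 105 106
f 104 106 96
f 105 93 107
f 105 107 106
f 106 107 108
f 106 108 96
f 107 93 109
f 107 109 108
f 108 109 110
f 108 110 96
f 109 93 111
f 109 111 110
f 110 111 112
f 110 112 96
f 111 93 94
f 111 94 112
f 112 94 95
f 112 95 96



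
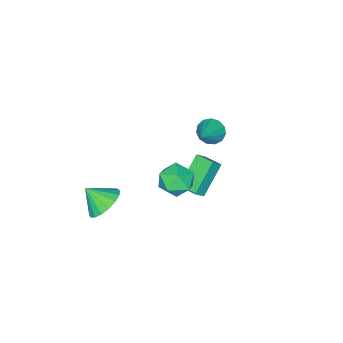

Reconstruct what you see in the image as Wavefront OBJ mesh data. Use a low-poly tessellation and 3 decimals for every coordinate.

v -2.235 0.205 -4.156
v -3.799 0.088 -2.715
v -2.198 1.327 -4.025
v -3.762 1.209 -2.584
v -1.638 0.111 -3.516
v -3.202 -0.007 -2.075
v -1.601 1.232 -3.385
v -3.165 1.115 -1.944
v 2.321 -1.51 -2.748
v 3.366 -1.231 -2.879
v 2.699 -2.47 -1.772
v 3.198 -0.913 -2.501
v 2.829 -0.732 -2.18
v 2.344 -0.729 -1.989
v 1.853 -0.905 -1.972
v 1.47 -1.22 -2.133
v 1.281 -1.601 -2.435
v 1.331 -1.962 -2.808
v 1.607 -2.219 -3.168
v 2.047 -2.314 -3.432
v 2.55 -2.225 -3.539
v 3 -1.972 -3.465
v 3.295 -1.613 -3.226
v 1.948 2.953 0.814
v 2.471 2.83 1.705
v 0.569 2.31 1.535
v 1.092 2.187 2.426
v 0.861 3.143 2.086
v 1.713 3.541 1.641
v 1.327 1.599 1.599
v 2.179 1.997 1.154
v 2.087 1.993 2.191
v 1.799 2.947 2.492
v 1.241 2.193 0.748
v 0.953 3.147 1.049
v -4.649 -0.226 -1.364
v -4.191 -0.153 -2.028
v -3.131 0.326 -0.256
v -4.388 0.254 -1.962
v -4.667 0.508 -1.706
v -4.941 0.529 -1.342
v -5.122 0.311 -0.984
v -5.153 -0.078 -0.748
v -5.025 -0.514 -0.707
v -4.777 -0.859 -0.875
v -4.489 -1.002 -1.198
v -4.251 -0.9 -1.574
v -4.141 -0.583 -1.884
f 2 4 1
f 5 2 1
f 1 4 3
f 3 5 1
f 2 8 4
f 6 2 5
f 6 8 2
f 4 8 3
f 7 5 3
f 3 8 7
f 7 6 5
f 8 6 7
f 10 9 12
f 10 12 11
f 12 9 13
f 12 13 11
f 13 9 14
f 13 14 11
f 14 9 15
f 14 15 11
f 15 9 16
f 15 16 11
f 16 9 17
f 16 17 11
f 17 9 18
f 17 18 11
f 18 9 19
f 18 19 11
f 19 9 20
f 19 20 11
f 20 9 21
f 20 21 11
f 21 9 22
f 21 22 11
f 22 9 23
f 22 23 11
f 23 9 10
f 23 10 11
f 24 35 29
f 24 29 25
f 24 25 31
f 24 31 34
f 24 34 35
f 25 29 33
f 29 35 28
f 35 34 26
f 34 31 30
f 31 25 32
f 27 33 28
f 27 28 26
f 27 26 30
f 27 30 32
f 27 32 33
f 28 33 29
f 26 28 35
f 30 26 34
f 32 30 31
f 33 32 25
f 37 36 39
f 37 39 38
f 39 36 40
f 39 40 38
f 40 36 41
f 40 41 38
f 41 36 42
f 41 42 38
f 42 36 43
f 42 43 38
f 43 36 44
f 43 44 38
f 44 36 45
f 44 45 38
f 45 36 46
f 45 46 38
f 46 36 47
f 46 47 38
f 47 36 48
f 47 48 38
f 48 36 37
f 48 37 38



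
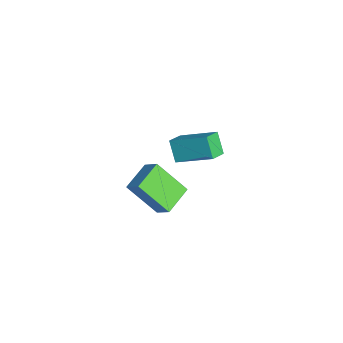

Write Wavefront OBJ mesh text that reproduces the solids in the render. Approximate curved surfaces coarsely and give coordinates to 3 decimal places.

v -1.895 -0.294 -1.959
v -2.658 -0.456 -0.982
v -0.943 1.321 -0.947
v -1.706 1.159 0.029
v -1.234 -0.939 -1.549
v -1.997 -1.101 -0.573
v -0.282 0.676 -0.538
v -1.045 0.514 0.439
v 2.601 -2.988 2.857
v 3.251 -2.553 3.557
v 3.301 -1.749 1.437
v 3.951 -1.314 2.137
v 3.649 -3.986 2.503
v 4.299 -3.551 3.203
v 4.349 -2.747 1.083
v 4.999 -2.312 1.783
f 2 4 1
f 5 2 1
f 1 4 3
f 3 5 1
f 2 8 4
f 6 2 5
f 6 8 2
f 4 8 3
f 7 5 3
f 3 8 7
f 7 6 5
f 8 6 7
f 10 12 9
f 13 10 9
f 9 12 11
f 11 13 9
f 10 16 12
f 14 10 13
f 14 16 10
f 12 16 11
f 15 13 11
f 11 16 15
f 15 14 13
f 16 14 15



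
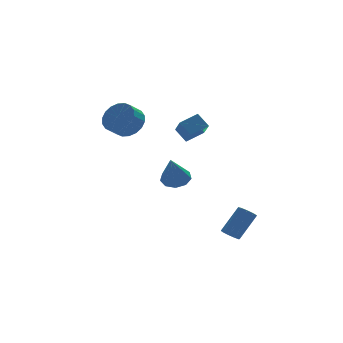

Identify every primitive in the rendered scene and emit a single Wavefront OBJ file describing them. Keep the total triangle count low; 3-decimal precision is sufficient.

v -3.187 0.079 2.424
v -2.687 0.488 3.226
v -3.393 0.111 3.858
v -3.893 -0.299 3.056
v -2.975 0.823 3.104
v -3.681 0.445 3.736
v -3.306 1.01 2.847
v -4.012 0.633 3.479
v -3.612 1.013 2.506
v -4.318 0.636 3.139
v -3.835 0.831 2.149
v -4.541 0.454 2.782
v -3.929 0.5 1.847
v -4.635 0.123 2.479
v -3.876 0.085 1.658
v -4.582 -0.292 2.29
v -3.687 -0.331 1.622
v -4.393 -0.708 2.254
v -3.399 -0.665 1.744
v -4.105 -1.043 2.376
v -3.068 -0.853 2.001
v -3.774 -1.23 2.633
v -2.762 -0.856 2.341
v -3.468 -1.233 2.974
v -2.539 -0.674 2.698
v -3.245 -1.051 3.331
v -2.445 -0.343 3.001
v -3.151 -0.72 3.633
v -2.498 0.072 3.19
v -3.204 -0.305 3.822
v 1.017 -4.218 -4.651
v 1.331 -3.914 -5.017
v 2.457 -3.439 -3.655
v 2.143 -3.742 -3.289
v 1.051 -3.69 -4.864
v 2.178 -3.215 -3.502
v 0.755 -3.713 -4.611
v 1.881 -3.237 -3.249
v 0.582 -3.972 -4.377
v 1.708 -3.497 -3.015
v 0.612 -4.346 -4.271
v 1.738 -3.871 -2.909
v 0.831 -4.66 -4.343
v 1.957 -4.185 -2.981
v 1.138 -4.767 -4.559
v 2.264 -4.292 -3.197
v 1.388 -4.617 -4.818
v 2.514 -4.142 -3.456
v 1.464 -4.28 -4.999
v 2.59 -3.805 -3.637
v 0.242 0.033 1.102
v -0.174 0.663 1.817
v 0.391 1.271 0.099
v -0.025 1.901 0.815
v 1.345 0.259 1.545
v 0.929 0.889 2.261
v 1.494 1.497 0.543
v 1.078 2.127 1.258
v -0.706 -0.3 -1.868
v 0.029 -0.747 -1.836
v -1.254 -1.08 -0.132
v 0.1 -0.223 -1.578
v -0.205 0.265 -1.456
v -0.745 0.488 -1.526
v -1.266 0.342 -1.756
v -1.525 -0.104 -2.039
v -1.401 -0.642 -2.241
v -0.951 -1.02 -2.269
v -0.386 -1.062 -2.109
f 2 1 5
f 2 5 3
f 3 5 6
f 3 6 4
f 5 1 7
f 5 7 6
f 6 7 8
f 6 8 4
f 7 1 9
f 7 9 8
f 8 9 10
f 8 10 4
f 9 1 11
f 9 11 10
f 10 11 12
f 10 12 4
f 11 1 13
f 11 13 12
f 12 13 14
f 12 14 4
f 13 1 15
f 13 15 14
f 14 15 16
f 14 16 4
f 15 1 17
f 15 17 16
f 16 17 18
f 16 18 4
f 17 1 19
f 17 19 18
f 18 19 20
f 18 20 4
f 19 1 21
f 19 21 20
f 20 21 22
f 20 22 4
f 21 1 23
f 21 23 22
f 22 23 24
f 22 24 4
f 23 1 25
f 23 25 24
f 24 25 26
f 24 26 4
f 25 1 27
f 25 27 26
f 26 27 28
f 26 28 4
f 27 1 29
f 27 29 28
f 28 29 30
f 28 30 4
f 29 1 2
f 29 2 30
f 30 2 3
f 30 3 4
f 32 31 35
f 32 35 33
f 33 35 36
f 33 36 34
f 35 31 37
f 35 37 36
f 36 37 38
f 36 38 34
f 37 31 39
f 37 39 38
f 38 39 40
f 38 40 34
f 39 31 41
f 39 41 40
f 40 41 42
f 40 42 34
f 41 31 43
f 41 43 42
f 42 43 44
f 42 44 34
f 43 31 45
f 43 45 44
f 44 45 46
f 44 46 34
f 45 31 47
f 45 47 46
f 46 47 48
f 46 48 34
f 47 31 49
f 47 49 48
f 48 49 50
f 48 50 34
f 49 31 32
f 49 32 50
f 50 32 33
f 50 33 34
f 52 54 51
f 55 52 51
f 51 54 53
f 53 55 51
f 52 58 54
f 56 52 55
f 56 58 52
f 54 58 53
f 57 55 53
f 53 58 57
f 57 56 55
f 58 56 57
f 60 59 62
f 60 62 61
f 62 59 63
f 62 63 61
f 63 59 64
f 63 64 61
f 64 59 65
f 64 65 61
f 65 59 66
f 65 66 61
f 66 59 67
f 66 67 61
f 67 59 68
f 67 68 61
f 68 59 69
f 68 69 61
f 69 59 60
f 69 60 61



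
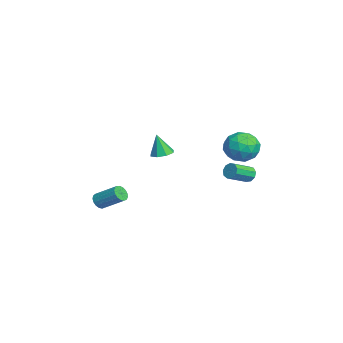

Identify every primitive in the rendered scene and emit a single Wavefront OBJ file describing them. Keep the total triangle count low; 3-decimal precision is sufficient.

v 0.658 -4.443 -1.247
v 0.996 -4.303 -1.684
v 1.68 -3.098 -0.77
v 1.342 -3.237 -0.333
v 0.774 -4.149 -1.721
v 1.458 -2.944 -0.808
v 0.526 -4.062 -1.65
v 1.21 -2.857 -0.736
v 0.307 -4.062 -1.486
v 0.992 -2.857 -0.573
v 0.169 -4.149 -1.268
v 0.854 -2.944 -0.354
v 0.143 -4.304 -1.044
v 0.828 -3.099 -0.131
v 0.235 -4.49 -0.867
v 0.919 -3.285 0.046
v 0.424 -4.666 -0.777
v 1.108 -3.46 0.136
v 0.666 -4.79 -0.795
v 1.35 -3.585 0.119
v 0.906 -4.835 -0.916
v 1.591 -3.629 -0.002
v 1.09 -4.789 -1.113
v 1.774 -3.584 -0.199
v 1.174 -4.665 -1.34
v 1.859 -3.46 -0.427
v 1.14 -4.489 -1.547
v 1.825 -3.284 -0.633
v 1.82 4.565 3.445
v 2.388 4.033 2.618
v 0.872 3.027 3.782
v 1.44 2.495 2.955
v 1.976 2.794 3.911
v 2.561 3.745 3.703
v 0.699 3.315 2.697
v 1.284 4.266 2.489
v 1.696 3.261 2.156
v 2.485 2.939 2.907
v 0.775 4.121 3.493
v 1.564 3.799 4.244
v 2.187 4.434 3.002
v 1.073 2.626 3.398
v 1.387 2.802 3.96
v 1.722 2.489 3.474
v 2.289 4.264 3.639
v 2.623 3.952 3.154
v 2.381 3.224 3.914
v 0.637 3.108 3.246
v 0.971 2.796 2.761
v 1.538 4.571 2.926
v 1.873 4.258 2.44
v 0.879 3.836 2.486
v 2.114 3.667 2.244
v 1.557 2.763 2.443
v 1.121 3.245 2.291
v 1.465 3.804 2.168
v 2.578 3.478 2.686
v 2.021 2.574 2.884
v 2.336 2.75 3.446
v 2.68 3.309 3.323
v 2.171 3.024 2.414
v 1.239 4.486 3.516
v 0.682 3.582 3.714
v 0.58 3.751 3.077
v 0.924 4.31 2.954
v 1.703 4.297 3.957
v 1.146 3.393 4.156
v 1.795 3.256 4.232
v 2.139 3.815 4.109
v 1.089 4.036 3.986
v -0.695 4.26 -0.074
v -0.245 4.335 -0.433
v 0.484 3.154 0.234
v 0.035 3.08 0.594
v -0.194 4.552 -0.105
v 0.535 3.371 0.563
v -0.377 4.633 0.238
v 0.352 3.452 0.905
v -0.709 4.539 0.435
v 0.021 3.358 1.102
v -1.034 4.315 0.394
v -0.304 3.134 1.061
v -1.2 4.066 0.134
v -0.471 2.885 0.801
v -1.13 3.907 -0.223
v -0.401 2.726 0.445
v -0.856 3.914 -0.51
v -0.127 2.733 0.157
v -0.507 4.083 -0.593
v 0.222 2.902 0.074
v 2.529 -1.01 3.274
v 3.148 -1.337 3.265
v 2.391 -1.31 4.666
v 3.192 -0.816 3.382
v 2.848 -0.409 3.435
v 2.317 -0.354 3.394
v 1.909 -0.684 3.283
v 1.865 -1.205 3.167
v 2.209 -1.612 3.113
v 2.741 -1.667 3.154
f 2 1 5
f 2 5 3
f 3 5 6
f 3 6 4
f 5 1 7
f 5 7 6
f 6 7 8
f 6 8 4
f 7 1 9
f 7 9 8
f 8 9 10
f 8 10 4
f 9 1 11
f 9 11 10
f 10 11 12
f 10 12 4
f 11 1 13
f 11 13 12
f 12 13 14
f 12 14 4
f 13 1 15
f 13 15 14
f 14 15 16
f 14 16 4
f 15 1 17
f 15 17 16
f 16 17 18
f 16 18 4
f 17 1 19
f 17 19 18
f 18 19 20
f 18 20 4
f 19 1 21
f 19 21 20
f 20 21 22
f 20 22 4
f 21 1 23
f 21 23 22
f 22 23 24
f 22 24 4
f 23 1 25
f 23 25 24
f 24 25 26
f 24 26 4
f 25 1 27
f 25 27 26
f 26 27 28
f 26 28 4
f 27 1 2
f 27 2 28
f 28 2 3
f 28 3 4
f 29 66 45
f 66 40 69
f 45 69 34
f 66 69 45
f 29 45 41
f 45 34 46
f 41 46 30
f 45 46 41
f 29 41 50
f 41 30 51
f 50 51 36
f 41 51 50
f 29 50 62
f 50 36 65
f 62 65 39
f 50 65 62
f 29 62 66
f 62 39 70
f 66 70 40
f 62 70 66
f 30 46 57
f 46 34 60
f 57 60 38
f 46 60 57
f 34 69 47
f 69 40 68
f 47 68 33
f 69 68 47
f 40 70 67
f 70 39 63
f 67 63 31
f 70 63 67
f 39 65 64
f 65 36 52
f 64 52 35
f 65 52 64
f 36 51 56
f 51 30 53
f 56 53 37
f 51 53 56
f 32 58 44
f 58 38 59
f 44 59 33
f 58 59 44
f 32 44 42
f 44 33 43
f 42 43 31
f 44 43 42
f 32 42 49
f 42 31 48
f 49 48 35
f 42 48 49
f 32 49 54
f 49 35 55
f 54 55 37
f 49 55 54
f 32 54 58
f 54 37 61
f 58 61 38
f 54 61 58
f 33 59 47
f 59 38 60
f 47 60 34
f 59 60 47
f 31 43 67
f 43 33 68
f 67 68 40
f 43 68 67
f 35 48 64
f 48 31 63
f 64 63 39
f 48 63 64
f 37 55 56
f 55 35 52
f 56 52 36
f 55 52 56
f 38 61 57
f 61 37 53
f 57 53 30
f 61 53 57
f 72 71 75
f 72 75 73
f 73 75 76
f 73 76 74
f 75 71 77
f 75 77 76
f 76 77 78
f 76 78 74
f 77 71 79
f 77 79 78
f 78 79 80
f 78 80 74
f 79 71 81
f 79 81 80
f 80 81 82
f 80 82 74
f 81 71 83
f 81 83 82
f 82 83 84
f 82 84 74
f 83 71 85
f 83 85 84
f 84 85 86
f 84 86 74
f 85 71 87
f 85 87 86
f 86 87 88
f 86 88 74
f 87 71 89
f 87 89 88
f 88 89 90
f 88 90 74
f 89 71 72
f 89 72 90
f 90 72 73
f 90 73 74
f 92 91 94
f 92 94 93
f 94 91 95
f 94 95 93
f 95 91 96
f 95 96 93
f 96 91 97
f 96 97 93
f 97 91 98
f 97 98 93
f 98 91 99
f 98 99 93
f 99 91 100
f 99 100 93
f 100 91 92
f 100 92 93



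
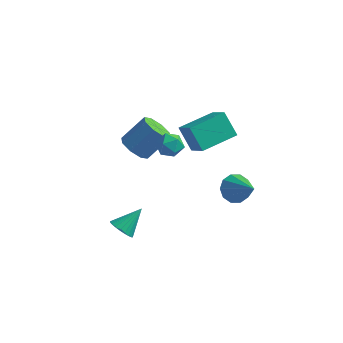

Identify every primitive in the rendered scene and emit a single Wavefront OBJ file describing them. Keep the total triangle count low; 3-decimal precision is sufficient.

v -2.015 1.1 0.526
v -1.278 0.984 0.099
v -0.447 1.824 1.308
v -1.185 1.94 1.734
v -1.585 1.54 -0.075
v -0.754 2.379 1.133
v -2.144 1.838 0.102
v -1.313 2.677 1.311
v -2.628 1.704 0.528
v -1.797 2.543 1.737
v -2.753 1.216 0.952
v -1.922 2.056 2.161
v -2.446 0.661 1.127
v -1.615 1.5 2.335
v -1.887 0.363 0.949
v -1.056 1.202 2.158
v -1.403 0.497 0.523
v -0.572 1.336 1.732
v 0.413 -0.742 3.686
v 1.073 -0.635 3.968
v 0.707 -1.845 3.412
v 1.367 -1.738 3.694
v 0.787 -1.763 4.129
v 0.605 -1.081 4.298
v 1.175 -1.399 3.082
v 0.993 -0.717 3.251
v 1.544 -1.041 3.595
v 1.304 -1.266 4.241
v 0.476 -1.214 3.139
v 0.236 -1.439 3.785
v 1.522 -0.234 2.71
v 0.726 0.109 3.809
v 2.562 1.334 2.974
v 1.766 1.677 4.073
v 2.394 -0.957 3.567
v 1.598 -0.614 4.666
v 3.434 0.611 3.831
v 2.638 0.954 4.93
v -1.075 -2.422 -2.363
v -0.445 -2.676 -2.486
v -0.485 -1.418 -1.417
v -0.463 -2.486 -2.676
v -0.575 -2.287 -2.818
v -0.762 -2.108 -2.892
v -0.997 -1.976 -2.884
v -1.244 -1.913 -2.798
v -1.465 -1.927 -2.645
v -1.627 -2.016 -2.449
v -1.705 -2.167 -2.24
v -1.687 -2.357 -2.05
v -1.576 -2.557 -1.908
v -1.388 -2.736 -1.835
v -1.153 -2.867 -1.842
v -0.906 -2.931 -1.929
v -0.685 -2.916 -2.081
v -0.523 -2.827 -2.277
v 2.83 2.081 -1.603
v 3.227 1.764 -2.272
v 4.09 1.279 -0.477
v 3.432 2.23 -2.17
v 3.407 2.639 -1.851
v 3.161 2.835 -1.437
v 2.79 2.742 -1.087
v 2.433 2.397 -0.934
v 2.228 1.931 -1.036
v 2.253 1.522 -1.355
v 2.499 1.327 -1.769
v 2.871 1.419 -2.119
f 2 1 5
f 2 5 3
f 3 5 6
f 3 6 4
f 5 1 7
f 5 7 6
f 6 7 8
f 6 8 4
f 7 1 9
f 7 9 8
f 8 9 10
f 8 10 4
f 9 1 11
f 9 11 10
f 10 11 12
f 10 12 4
f 11 1 13
f 11 13 12
f 12 13 14
f 12 14 4
f 13 1 15
f 13 15 14
f 14 15 16
f 14 16 4
f 15 1 17
f 15 17 16
f 16 17 18
f 16 18 4
f 17 1 2
f 17 2 18
f 18 2 3
f 18 3 4
f 19 30 24
f 19 24 20
f 19 20 26
f 19 26 29
f 19 29 30
f 20 24 28
f 24 30 23
f 30 29 21
f 29 26 25
f 26 20 27
f 22 28 23
f 22 23 21
f 22 21 25
f 22 25 27
f 22 27 28
f 23 28 24
f 21 23 30
f 25 21 29
f 27 25 26
f 28 27 20
f 32 34 31
f 35 32 31
f 31 34 33
f 33 35 31
f 32 38 34
f 36 32 35
f 36 38 32
f 34 38 33
f 37 35 33
f 33 38 37
f 37 36 35
f 38 36 37
f 40 39 42
f 40 42 41
f 42 39 43
f 42 43 41
f 43 39 44
f 43 44 41
f 44 39 45
f 44 45 41
f 45 39 46
f 45 46 41
f 46 39 47
f 46 47 41
f 47 39 48
f 47 48 41
f 48 39 49
f 48 49 41
f 49 39 50
f 49 50 41
f 50 39 51
f 50 51 41
f 51 39 52
f 51 52 41
f 52 39 53
f 52 53 41
f 53 39 54
f 53 54 41
f 54 39 55
f 54 55 41
f 55 39 56
f 55 56 41
f 56 39 40
f 56 40 41
f 58 57 60
f 58 60 59
f 60 57 61
f 60 61 59
f 61 57 62
f 61 62 59
f 62 57 63
f 62 63 59
f 63 57 64
f 63 64 59
f 64 57 65
f 64 65 59
f 65 57 66
f 65 66 59
f 66 57 67
f 66 67 59
f 67 57 68
f 67 68 59
f 68 57 58
f 68 58 59



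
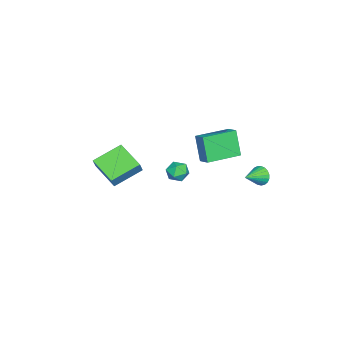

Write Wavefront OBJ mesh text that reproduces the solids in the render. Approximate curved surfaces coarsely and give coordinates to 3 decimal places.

v -2.015 0.395 -0.745
v -2.529 -0.066 0.808
v -3.572 1.738 -0.862
v -4.087 1.277 0.691
v -1.533 0.983 -0.411
v -2.048 0.522 1.142
v -3.091 2.326 -0.528
v -3.605 1.865 1.025
v -0.506 -4.992 -1.451
v -1.754 -3.855 -0.718
v 0.397 -3.571 -2.116
v -0.85 -2.435 -1.383
v -0.01 -4.945 -0.677
v -1.257 -3.809 0.056
v 0.894 -3.525 -1.342
v -0.354 -2.388 -0.609
v -3.575 3.285 -2.272
v -3.272 3.442 -2.825
v -2.525 2.755 -1.848
v -3.225 3.659 -2.672
v -3.238 3.812 -2.449
v -3.309 3.873 -2.195
v -3.427 3.833 -1.955
v -3.57 3.697 -1.77
v -3.714 3.491 -1.672
v -3.834 3.249 -1.677
v -3.909 3.013 -1.785
v -3.926 2.824 -1.978
v -3.883 2.715 -2.221
v -3.787 2.704 -2.473
v -3.653 2.794 -2.691
v -3.507 2.968 -2.836
v -3.372 3.198 -2.883
v 0.971 0.408 0.839
v 1.31 0.969 0.645
v 1.93 -0.089 1.075
v 2.269 0.472 0.881
v 1.89 0.481 1.45
v 1.297 0.788 1.304
v 1.943 0.092 0.416
v 1.35 0.399 0.27
v 1.91 0.774 0.384
v 1.877 1.014 1.022
v 1.363 -0.134 0.698
v 1.33 0.106 1.336
f 2 4 1
f 5 2 1
f 1 4 3
f 3 5 1
f 2 8 4
f 6 2 5
f 6 8 2
f 4 8 3
f 7 5 3
f 3 8 7
f 7 6 5
f 8 6 7
f 10 12 9
f 13 10 9
f 9 12 11
f 11 13 9
f 10 16 12
f 14 10 13
f 14 16 10
f 12 16 11
f 15 13 11
f 11 16 15
f 15 14 13
f 16 14 15
f 18 17 20
f 18 20 19
f 20 17 21
f 20 21 19
f 21 17 22
f 21 22 19
f 22 17 23
f 22 23 19
f 23 17 24
f 23 24 19
f 24 17 25
f 24 25 19
f 25 17 26
f 25 26 19
f 26 17 27
f 26 27 19
f 27 17 28
f 27 28 19
f 28 17 29
f 28 29 19
f 29 17 30
f 29 30 19
f 30 17 31
f 30 31 19
f 31 17 32
f 31 32 19
f 32 17 33
f 32 33 19
f 33 17 18
f 33 18 19
f 34 45 39
f 34 39 35
f 34 35 41
f 34 41 44
f 34 44 45
f 35 39 43
f 39 45 38
f 45 44 36
f 44 41 40
f 41 35 42
f 37 43 38
f 37 38 36
f 37 36 40
f 37 40 42
f 37 42 43
f 38 43 39
f 36 38 45
f 40 36 44
f 42 40 41
f 43 42 35



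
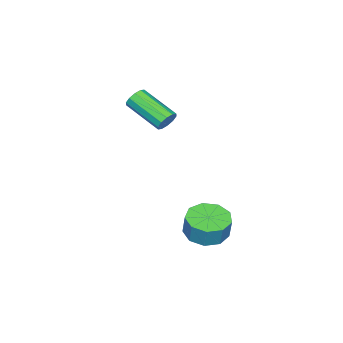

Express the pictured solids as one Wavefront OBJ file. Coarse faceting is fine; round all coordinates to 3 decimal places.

v 2.282 -2.406 2.586
v 2.654 -2.648 2.197
v 2.39 -4.477 3.086
v 2.018 -4.234 3.474
v 2.848 -2.537 2.485
v 2.584 -4.365 3.373
v 2.827 -2.375 2.811
v 2.562 -4.204 3.699
v 2.597 -2.225 3.051
v 2.333 -4.054 3.939
v 2.247 -2.144 3.113
v 1.983 -3.973 4.002
v 1.91 -2.163 2.974
v 1.646 -3.992 3.863
v 1.716 -2.275 2.687
v 1.452 -4.103 3.575
v 1.738 -2.436 2.361
v 1.473 -4.265 3.249
v 1.967 -2.586 2.121
v 1.703 -4.415 3.009
v 2.317 -2.667 2.058
v 2.053 -4.496 2.947
v 3.337 0.232 -3.108
v 4.344 -0.032 -3.241
v 4.551 0.204 -2.145
v 3.543 0.468 -2.012
v 4.254 0.668 -3.375
v 4.46 0.904 -2.279
v 3.734 1.164 -3.384
v 3.941 1.4 -2.288
v 3.029 1.223 -3.264
v 3.235 1.46 -2.168
v 2.467 0.819 -3.071
v 2.674 1.056 -1.975
v 2.313 0.14 -2.895
v 2.519 0.376 -1.799
v 2.637 -0.496 -2.819
v 2.844 -0.26 -1.723
v 3.289 -0.792 -2.878
v 3.496 -0.555 -1.782
v 3.963 -0.608 -3.045
v 4.17 -0.372 -1.949
f 2 1 5
f 2 5 3
f 3 5 6
f 3 6 4
f 5 1 7
f 5 7 6
f 6 7 8
f 6 8 4
f 7 1 9
f 7 9 8
f 8 9 10
f 8 10 4
f 9 1 11
f 9 11 10
f 10 11 12
f 10 12 4
f 11 1 13
f 11 13 12
f 12 13 14
f 12 14 4
f 13 1 15
f 13 15 14
f 14 15 16
f 14 16 4
f 15 1 17
f 15 17 16
f 16 17 18
f 16 18 4
f 17 1 19
f 17 19 18
f 18 19 20
f 18 20 4
f 19 1 21
f 19 21 20
f 20 21 22
f 20 22 4
f 21 1 2
f 21 2 22
f 22 2 3
f 22 3 4
f 24 23 27
f 24 27 25
f 25 27 28
f 25 28 26
f 27 23 29
f 27 29 28
f 28 29 30
f 28 30 26
f 29 23 31
f 29 31 30
f 30 31 32
f 30 32 26
f 31 23 33
f 31 33 32
f 32 33 34
f 32 34 26
f 33 23 35
f 33 35 34
f 34 35 36
f 34 36 26
f 35 23 37
f 35 37 36
f 36 37 38
f 36 38 26
f 37 23 39
f 37 39 38
f 38 39 40
f 38 40 26
f 39 23 41
f 39 41 40
f 40 41 42
f 40 42 26
f 41 23 24
f 41 24 42
f 42 24 25
f 42 25 26



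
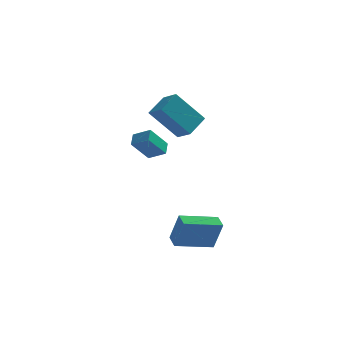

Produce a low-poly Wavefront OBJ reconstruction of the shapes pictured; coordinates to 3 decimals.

v 0.021 1.893 1.436
v 0.901 1.59 1.877
v 0.051 2.587 1.852
v 0.931 2.284 2.294
v 0.809 2.536 0.306
v 1.689 2.233 0.748
v 0.839 3.23 0.723
v 1.719 2.927 1.164
v 0.931 1.239 3.786
v 1.581 0.543 4.251
v 1.575 2.295 4.462
v 2.226 1.599 4.928
v 2.314 1.441 2.152
v 2.965 0.745 2.618
v 2.959 2.497 2.829
v 3.609 1.801 3.294
v 2.569 -4.381 -2.587
v 3.014 -4.662 -1.055
v 2.299 -3.658 -2.376
v 2.744 -3.939 -0.844
v 4.316 -3.621 -2.956
v 4.761 -3.902 -1.424
v 4.046 -2.898 -2.745
v 4.491 -3.179 -1.213
f 2 4 1
f 5 2 1
f 1 4 3
f 3 5 1
f 2 8 4
f 6 2 5
f 6 8 2
f 4 8 3
f 7 5 3
f 3 8 7
f 7 6 5
f 8 6 7
f 10 12 9
f 13 10 9
f 9 12 11
f 11 13 9
f 10 16 12
f 14 10 13
f 14 16 10
f 12 16 11
f 15 13 11
f 11 16 15
f 15 14 13
f 16 14 15
f 18 20 17
f 21 18 17
f 17 20 19
f 19 21 17
f 18 24 20
f 22 18 21
f 22 24 18
f 20 24 19
f 23 21 19
f 19 24 23
f 23 22 21
f 24 22 23



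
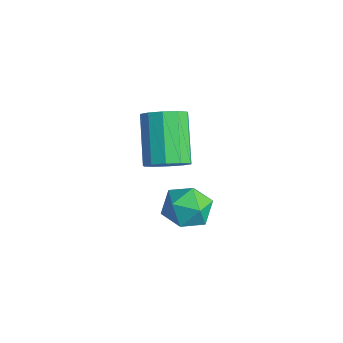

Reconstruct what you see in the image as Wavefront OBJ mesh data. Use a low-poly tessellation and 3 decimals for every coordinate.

v -0.119 -1.953 -0.406
v 0.398 -1.969 -1.224
v 0.582 -3.271 0.064
v 1.099 -3.287 -0.754
v 1.268 -2.606 -0.089
v 0.835 -1.791 -0.379
v 0.145 -3.449 -0.781
v -0.288 -2.634 -1.071
v 0.561 -2.894 -1.455
v 1.255 -2.373 -1.028
v -0.275 -2.867 -0.132
v 0.419 -2.346 0.295
v -2.494 -1.493 -1.399
v -1.843 -1.339 -0.811
v -3.295 -0.534 0.586
v -3.946 -0.687 -0.001
v -1.898 -0.891 -1.126
v -3.35 -0.086 0.272
v -2.18 -0.673 -1.544
v -3.632 0.132 -0.147
v -2.582 -0.768 -1.908
v -4.034 0.037 -0.51
v -2.95 -1.14 -2.076
v -4.402 -0.334 -0.679
v -3.145 -1.646 -1.986
v -4.597 -0.841 -0.589
v -3.09 -2.094 -1.672
v -4.542 -1.289 -0.274
v -2.808 -2.312 -1.253
v -4.26 -1.507 0.144
v -2.406 -2.217 -0.89
v -3.858 -1.412 0.508
v -2.038 -1.846 -0.721
v -3.49 -1.04 0.676
f 1 12 6
f 1 6 2
f 1 2 8
f 1 8 11
f 1 11 12
f 2 6 10
f 6 12 5
f 12 11 3
f 11 8 7
f 8 2 9
f 4 10 5
f 4 5 3
f 4 3 7
f 4 7 9
f 4 9 10
f 5 10 6
f 3 5 12
f 7 3 11
f 9 7 8
f 10 9 2
f 14 13 17
f 14 17 15
f 15 17 18
f 15 18 16
f 17 13 19
f 17 19 18
f 18 19 20
f 18 20 16
f 19 13 21
f 19 21 20
f 20 21 22
f 20 22 16
f 21 13 23
f 21 23 22
f 22 23 24
f 22 24 16
f 23 13 25
f 23 25 24
f 24 25 26
f 24 26 16
f 25 13 27
f 25 27 26
f 26 27 28
f 26 28 16
f 27 13 29
f 27 29 28
f 28 29 30
f 28 30 16
f 29 13 31
f 29 31 30
f 30 31 32
f 30 32 16
f 31 13 33
f 31 33 32
f 32 33 34
f 32 34 16
f 33 13 14
f 33 14 34
f 34 14 15
f 34 15 16



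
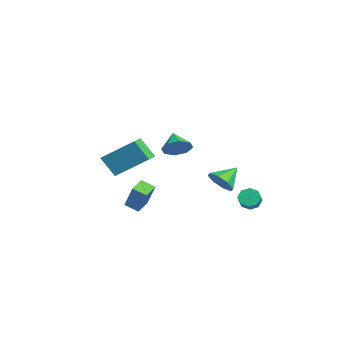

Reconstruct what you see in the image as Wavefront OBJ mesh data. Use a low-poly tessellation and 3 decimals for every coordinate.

v 1.033 4.111 -2.286
v 1.366 4.479 -2.658
v 2.34 4.217 -2.045
v 2.007 3.849 -1.674
v 1.192 4.711 -2.282
v 2.166 4.448 -1.67
v 0.925 4.591 -1.909
v 1.899 4.328 -1.296
v 0.721 4.19 -1.756
v 1.695 3.928 -1.144
v 0.7 3.743 -1.915
v 1.674 3.481 -1.302
v 0.874 3.512 -2.29
v 1.848 3.249 -1.678
v 1.141 3.632 -2.664
v 2.115 3.369 -2.051
v 1.345 4.032 -2.816
v 2.319 3.77 -2.204
v -3.406 3.416 -2.535
v -2.846 3.147 -1.856
v -3.934 4.464 -1.685
v -2.551 3.633 -2.272
v -2.757 3.992 -2.842
v -3.343 4.013 -3.232
v -3.965 3.684 -3.214
v -4.26 3.198 -2.798
v -4.054 2.84 -2.228
v -3.468 2.819 -1.838
v -0.565 -2.307 -2.78
v -1.232 -1.729 -2.458
v -0.167 -1.635 -3.162
v -0.834 -1.056 -2.84
v 0.414 -2.024 -1.26
v -0.253 -1.445 -0.938
v 0.812 -1.351 -1.642
v 0.145 -0.773 -1.32
v 3.238 -4.053 2.032
v 4 -2.461 3.328
v 2.468 -3.616 1.948
v 3.229 -2.024 3.245
v 3.731 -3.396 0.935
v 4.492 -1.804 2.232
v 2.96 -2.959 0.852
v 3.722 -1.367 2.148
v 3.326 -0.176 2.506
v 3.823 -0.137 3.157
v 2.374 -0.224 3.234
v 3.642 0.43 2.959
v 3.277 0.642 2.495
v 2.94 0.375 2.037
v 2.83 -0.215 1.854
v 3.01 -0.782 2.053
v 3.376 -0.994 2.517
v 3.712 -0.727 2.974
f 2 1 5
f 2 5 3
f 3 5 6
f 3 6 4
f 5 1 7
f 5 7 6
f 6 7 8
f 6 8 4
f 7 1 9
f 7 9 8
f 8 9 10
f 8 10 4
f 9 1 11
f 9 11 10
f 10 11 12
f 10 12 4
f 11 1 13
f 11 13 12
f 12 13 14
f 12 14 4
f 13 1 15
f 13 15 14
f 14 15 16
f 14 16 4
f 15 1 17
f 15 17 16
f 16 17 18
f 16 18 4
f 17 1 2
f 17 2 18
f 18 2 3
f 18 3 4
f 20 19 22
f 20 22 21
f 22 19 23
f 22 23 21
f 23 19 24
f 23 24 21
f 24 19 25
f 24 25 21
f 25 19 26
f 25 26 21
f 26 19 27
f 26 27 21
f 27 19 28
f 27 28 21
f 28 19 20
f 28 20 21
f 30 32 29
f 33 30 29
f 29 32 31
f 31 33 29
f 30 36 32
f 34 30 33
f 34 36 30
f 32 36 31
f 35 33 31
f 31 36 35
f 35 34 33
f 36 34 35
f 38 40 37
f 41 38 37
f 37 40 39
f 39 41 37
f 38 44 40
f 42 38 41
f 42 44 38
f 40 44 39
f 43 41 39
f 39 44 43
f 43 42 41
f 44 42 43
f 46 45 48
f 46 48 47
f 48 45 49
f 48 49 47
f 49 45 50
f 49 50 47
f 50 45 51
f 50 51 47
f 51 45 52
f 51 52 47
f 52 45 53
f 52 53 47
f 53 45 54
f 53 54 47
f 54 45 46
f 54 46 47

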